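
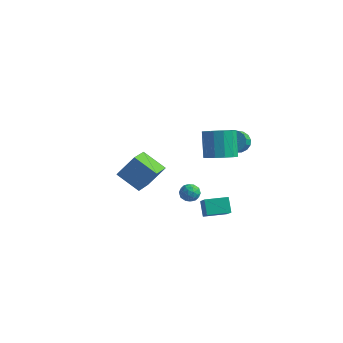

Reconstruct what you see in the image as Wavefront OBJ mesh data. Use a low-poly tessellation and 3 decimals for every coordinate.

v -3.676 2.951 -5.422
v -3.148 1.109 -4.694
v -5.35 2.865 -4.426
v -4.822 1.023 -3.697
v -2.838 3.777 -3.943
v -2.31 1.935 -3.214
v -4.512 3.691 -2.946
v -3.984 1.849 -2.218
v 2.403 -2.434 -0.336
v 2.769 -1.924 -0.04
v 3.311 -3.096 -0.32
v 3.677 -2.586 -0.024
v 3.174 -2.903 0.333
v 2.613 -2.495 0.323
v 3.467 -2.525 -0.683
v 2.906 -2.117 -0.693
v 3.427 -1.981 -0.255
v 3.246 -2.214 0.373
v 2.834 -2.806 -0.733
v 2.653 -3.039 -0.105
v 2.507 -2.121 -0.19
v 3.573 -2.899 -0.17
v 3.278 -3.085 0.039
v 3.493 -2.786 0.213
v 2.415 -2.457 0.024
v 2.63 -2.157 0.198
v 2.867 -2.732 0.417
v 3.45 -2.863 -0.558
v 3.665 -2.563 -0.384
v 2.587 -2.234 -0.573
v 2.802 -1.935 -0.399
v 3.213 -2.288 -0.777
v 3.108 -1.855 -0.142
v 3.642 -2.243 -0.132
v 3.519 -2.208 -0.52
v 3.189 -1.968 -0.525
v 3.002 -1.992 0.227
v 3.535 -2.381 0.237
v 3.239 -2.567 0.447
v 2.91 -2.327 0.441
v 3.388 -2.025 0.101
v 2.545 -2.639 -0.597
v 3.078 -3.028 -0.587
v 3.17 -2.693 -0.801
v 2.841 -2.453 -0.807
v 2.438 -2.777 -0.228
v 2.972 -3.165 -0.218
v 2.891 -3.052 0.165
v 2.561 -2.812 0.16
v 2.692 -2.995 -0.461
v 4.087 -2.2 -2.003
v 3.551 -1.665 -1.124
v 3.259 -1.346 -3.028
v 2.723 -0.811 -2.149
v 5.157 -1.149 -1.991
v 4.621 -0.614 -1.112
v 4.329 -0.295 -3.016
v 3.793 0.24 -2.137
v 2.309 4.247 0.267
v 3.147 4.411 0.165
v 3.469 3.276 0.991
v 2.631 3.113 1.093
v 3.045 4.626 0.501
v 3.367 3.492 1.326
v 2.774 4.755 0.783
v 3.096 3.62 1.609
v 2.396 4.767 0.947
v 2.719 3.632 1.773
v 1.999 4.66 0.955
v 2.321 3.525 1.781
v 1.673 4.459 0.806
v 1.995 3.324 1.632
v 1.492 4.209 0.533
v 1.814 3.074 1.359
v 1.498 3.968 0.199
v 1.821 2.833 1.025
v 1.69 3.791 -0.119
v 2.013 2.656 0.707
v 2.024 3.718 -0.348
v 2.347 2.584 0.477
v 2.423 3.767 -0.437
v 2.746 2.633 0.389
v 2.796 3.926 -0.365
v 3.118 2.791 0.461
v 3.057 4.158 -0.147
v 3.38 3.024 0.679
v 3.169 0.804 1.153
v 3.824 1.634 0.988
v 3.165 2.486 2.661
v 2.511 1.656 2.827
v 3.305 1.77 0.714
v 2.646 2.623 2.387
v 2.742 1.599 0.58
v 2.083 2.452 2.253
v 2.315 1.176 0.627
v 1.657 2.029 2.3
v 2.16 0.635 0.842
v 1.501 1.487 2.515
v 2.325 0.147 1.156
v 1.666 0.999 2.829
v 2.758 -0.132 1.468
v 2.099 0.72 3.141
v 3.322 -0.114 1.681
v 2.663 0.738 3.354
v 3.837 0.195 1.727
v 3.178 1.047 3.4
v 4.141 0.698 1.59
v 3.482 1.55 3.263
v 4.136 1.234 1.315
v 3.477 2.087 2.988
f 2 4 1
f 5 2 1
f 1 4 3
f 3 5 1
f 2 8 4
f 6 2 5
f 6 8 2
f 4 8 3
f 7 5 3
f 3 8 7
f 7 6 5
f 8 6 7
f 9 46 25
f 46 20 49
f 25 49 14
f 46 49 25
f 9 25 21
f 25 14 26
f 21 26 10
f 25 26 21
f 9 21 30
f 21 10 31
f 30 31 16
f 21 31 30
f 9 30 42
f 30 16 45
f 42 45 19
f 30 45 42
f 9 42 46
f 42 19 50
f 46 50 20
f 42 50 46
f 10 26 37
f 26 14 40
f 37 40 18
f 26 40 37
f 14 49 27
f 49 20 48
f 27 48 13
f 49 48 27
f 20 50 47
f 50 19 43
f 47 43 11
f 50 43 47
f 19 45 44
f 45 16 32
f 44 32 15
f 45 32 44
f 16 31 36
f 31 10 33
f 36 33 17
f 31 33 36
f 12 38 24
f 38 18 39
f 24 39 13
f 38 39 24
f 12 24 22
f 24 13 23
f 22 23 11
f 24 23 22
f 12 22 29
f 22 11 28
f 29 28 15
f 22 28 29
f 12 29 34
f 29 15 35
f 34 35 17
f 29 35 34
f 12 34 38
f 34 17 41
f 38 41 18
f 34 41 38
f 13 39 27
f 39 18 40
f 27 40 14
f 39 40 27
f 11 23 47
f 23 13 48
f 47 48 20
f 23 48 47
f 15 28 44
f 28 11 43
f 44 43 19
f 28 43 44
f 17 35 36
f 35 15 32
f 36 32 16
f 35 32 36
f 18 41 37
f 41 17 33
f 37 33 10
f 41 33 37
f 52 54 51
f 55 52 51
f 51 54 53
f 53 55 51
f 52 58 54
f 56 52 55
f 56 58 52
f 54 58 53
f 57 55 53
f 53 58 57
f 57 56 55
f 58 56 57
f 60 59 63
f 60 63 61
f 61 63 64
f 61 64 62
f 63 59 65
f 63 65 64
f 64 65 66
f 64 66 62
f 65 59 67
f 65 67 66
f 66 67 68
f 66 68 62
f 67 59 69
f 67 69 68
f 68 69 70
f 68 70 62
f 69 59 71
f 69 71 70
f 70 71 72
f 70 72 62
f 71 59 73
f 71 73 72
f 72 73 74
f 72 74 62
f 73 59 75
f 73 75 74
f 74 75 76
f 74 76 62
f 75 59 77
f 75 77 76
f 76 77 78
f 76 78 62
f 77 59 79
f 77 79 78
f 78 79 80
f 78 80 62
f 79 59 81
f 79 81 80
f 80 81 82
f 80 82 62
f 81 59 83
f 81 83 82
f 82 83 84
f 82 84 62
f 83 59 85
f 83 85 84
f 84 85 86
f 84 86 62
f 85 59 60
f 85 60 86
f 86 60 61
f 86 61 62
f 88 87 91
f 88 91 89
f 89 91 92
f 89 92 90
f 91 87 93
f 91 93 92
f 92 93 94
f 92 94 90
f 93 87 95
f 93 95 94
f 94 95 96
f 94 96 90
f 95 87 97
f 95 97 96
f 96 97 98
f 96 98 90
f 97 87 99
f 97 99 98
f 98 99 100
f 98 100 90
f 99 87 101
f 99 101 100
f 100 101 102
f 100 102 90
f 101 87 103
f 101 103 102
f 102 103 104
f 102 104 90
f 103 87 105
f 103 105 104
f 104 105 106
f 104 106 90
f 105 87 107
f 105 107 106
f 106 107 108
f 106 108 90
f 107 87 109
f 107 109 108
f 108 109 110
f 108 110 90
f 109 87 88
f 109 88 110
f 110 88 89
f 110 89 90



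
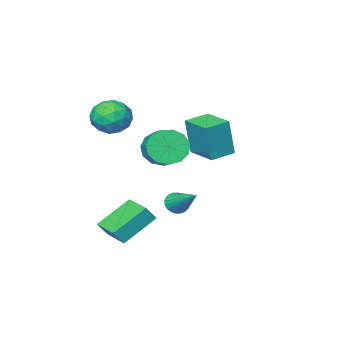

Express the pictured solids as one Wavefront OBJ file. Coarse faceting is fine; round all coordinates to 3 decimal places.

v 1.187 -2.341 2.873
v 1.785 -3.025 3.443
v 0.715 -3.635 1.817
v 1.313 -4.319 2.387
v 0.424 -3.899 2.814
v 0.715 -3.099 3.467
v 1.785 -3.561 1.793
v 2.076 -2.761 2.446
v 2.154 -3.778 2.776
v 1.313 -3.987 3.407
v 1.187 -2.673 1.853
v 0.346 -2.882 2.484
v 1.527 -2.569 3.251
v 0.973 -4.091 2.009
v 0.45 -3.844 2.26
v 0.802 -4.246 2.596
v 0.898 -2.613 3.265
v 1.25 -3.015 3.6
v 0.45 -3.529 3.23
v 1.25 -3.645 1.66
v 1.602 -4.047 1.995
v 1.698 -2.414 2.664
v 2.05 -2.816 3
v 2.05 -3.131 2.03
v 2.096 -3.414 3.194
v 1.819 -4.175 2.573
v 2.096 -3.729 2.224
v 2.267 -3.259 2.607
v 1.601 -3.537 3.565
v 1.324 -4.298 2.944
v 0.801 -4.051 3.195
v 0.973 -3.581 3.579
v 1.819 -3.98 3.173
v 1.176 -2.362 2.316
v 0.899 -3.123 1.695
v 1.527 -3.079 1.681
v 1.699 -2.609 2.065
v 0.681 -2.485 2.687
v 0.404 -3.246 2.066
v 0.233 -3.401 2.653
v 0.404 -2.931 3.036
v 0.681 -2.68 2.087
v 1.606 1.497 2.355
v 2.17 0.962 2.969
v 2.617 2.089 3.539
v 2.054 2.623 2.925
v 2.483 1.066 2.519
v 2.93 2.193 3.089
v 2.517 1.306 2.016
v 2.964 2.433 2.587
v 2.263 1.607 1.622
v 2.71 2.734 2.192
v 1.8 1.873 1.46
v 2.247 3 2.03
v 1.275 2.019 1.582
v 1.723 3.146 2.152
v 0.856 1.999 1.949
v 1.303 3.126 2.52
v 0.675 1.82 2.446
v 1.122 2.947 3.016
v 0.79 1.538 2.913
v 1.237 2.665 3.483
v 1.164 1.243 3.203
v 1.611 2.37 3.774
v 1.678 1.028 3.224
v 2.125 2.155 3.794
v -4.394 -3.073 -0.399
v -4.125 -3.181 1.701
v -4.364 -1.285 -0.31
v -4.095 -1.394 1.79
v -3.065 -3.086 -0.57
v -2.796 -3.195 1.53
v -3.035 -1.299 -0.481
v -2.766 -1.407 1.619
v 0.692 1.289 -1.385
v 0.962 1.587 -1.857
v 0.828 3.051 -0.195
v 0.728 1.634 -1.899
v 0.489 1.628 -1.863
v 0.281 1.571 -1.754
v 0.135 1.471 -1.589
v 0.074 1.343 -1.393
v 0.107 1.207 -1.196
v 0.229 1.084 -1.027
v 0.421 0.991 -0.913
v 0.655 0.945 -0.871
v 0.894 0.951 -0.907
v 1.103 1.008 -1.016
v 1.248 1.108 -1.181
v 1.309 1.236 -1.377
v 1.276 1.372 -1.574
v 1.154 1.495 -1.743
v 2.68 -1.464 -3.938
v 0.964 -1.386 -2.748
v 2.836 0.185 -3.821
v 1.119 0.263 -2.631
v 3.181 -1.563 -3.209
v 1.464 -1.485 -2.019
v 3.336 0.086 -3.092
v 1.62 0.164 -1.902
f 1 38 17
f 38 12 41
f 17 41 6
f 38 41 17
f 1 17 13
f 17 6 18
f 13 18 2
f 17 18 13
f 1 13 22
f 13 2 23
f 22 23 8
f 13 23 22
f 1 22 34
f 22 8 37
f 34 37 11
f 22 37 34
f 1 34 38
f 34 11 42
f 38 42 12
f 34 42 38
f 2 18 29
f 18 6 32
f 29 32 10
f 18 32 29
f 6 41 19
f 41 12 40
f 19 40 5
f 41 40 19
f 12 42 39
f 42 11 35
f 39 35 3
f 42 35 39
f 11 37 36
f 37 8 24
f 36 24 7
f 37 24 36
f 8 23 28
f 23 2 25
f 28 25 9
f 23 25 28
f 4 30 16
f 30 10 31
f 16 31 5
f 30 31 16
f 4 16 14
f 16 5 15
f 14 15 3
f 16 15 14
f 4 14 21
f 14 3 20
f 21 20 7
f 14 20 21
f 4 21 26
f 21 7 27
f 26 27 9
f 21 27 26
f 4 26 30
f 26 9 33
f 30 33 10
f 26 33 30
f 5 31 19
f 31 10 32
f 19 32 6
f 31 32 19
f 3 15 39
f 15 5 40
f 39 40 12
f 15 40 39
f 7 20 36
f 20 3 35
f 36 35 11
f 20 35 36
f 9 27 28
f 27 7 24
f 28 24 8
f 27 24 28
f 10 33 29
f 33 9 25
f 29 25 2
f 33 25 29
f 44 43 47
f 44 47 45
f 45 47 48
f 45 48 46
f 47 43 49
f 47 49 48
f 48 49 50
f 48 50 46
f 49 43 51
f 49 51 50
f 50 51 52
f 50 52 46
f 51 43 53
f 51 53 52
f 52 53 54
f 52 54 46
f 53 43 55
f 53 55 54
f 54 55 56
f 54 56 46
f 55 43 57
f 55 57 56
f 56 57 58
f 56 58 46
f 57 43 59
f 57 59 58
f 58 59 60
f 58 60 46
f 59 43 61
f 59 61 60
f 60 61 62
f 60 62 46
f 61 43 63
f 61 63 62
f 62 63 64
f 62 64 46
f 63 43 65
f 63 65 64
f 64 65 66
f 64 66 46
f 65 43 44
f 65 44 66
f 66 44 45
f 66 45 46
f 68 70 67
f 71 68 67
f 67 70 69
f 69 71 67
f 68 74 70
f 72 68 71
f 72 74 68
f 70 74 69
f 73 71 69
f 69 74 73
f 73 72 71
f 74 72 73
f 76 75 78
f 76 78 77
f 78 75 79
f 78 79 77
f 79 75 80
f 79 80 77
f 80 75 81
f 80 81 77
f 81 75 82
f 81 82 77
f 82 75 83
f 82 83 77
f 83 75 84
f 83 84 77
f 84 75 85
f 84 85 77
f 85 75 86
f 85 86 77
f 86 75 87
f 86 87 77
f 87 75 88
f 87 88 77
f 88 75 89
f 88 89 77
f 89 75 90
f 89 90 77
f 90 75 91
f 90 91 77
f 91 75 92
f 91 92 77
f 92 75 76
f 92 76 77
f 94 96 93
f 97 94 93
f 93 96 95
f 95 97 93
f 94 100 96
f 98 94 97
f 98 100 94
f 96 100 95
f 99 97 95
f 95 100 99
f 99 98 97
f 100 98 99



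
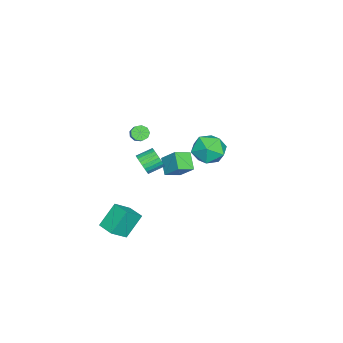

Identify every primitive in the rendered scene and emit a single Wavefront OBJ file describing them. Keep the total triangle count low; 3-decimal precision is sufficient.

v -3.873 -3.83 -2.506
v -3.46 -2.83 -1.453
v -4.667 -3.073 -2.914
v -4.254 -2.073 -1.861
v -2.966 -3.327 -3.339
v -2.553 -2.327 -2.286
v -3.76 -2.57 -3.747
v -3.347 -1.57 -2.694
v 3.648 -4.336 -3.679
v 2.718 -3.681 -2.31
v 4.304 -3.38 -3.69
v 3.374 -2.725 -2.321
v 4.566 -4.955 -2.759
v 3.636 -4.3 -1.39
v 5.222 -3.999 -2.77
v 4.292 -3.344 -1.401
v -0.026 -4.004 2.336
v 0.36 -4.148 1.957
v 1.153 -3.78 2.625
v 0.766 -3.636 3.004
v 0.245 -3.788 1.896
v 1.037 -3.42 2.564
v 0.002 -3.529 2.04
v 0.795 -3.161 2.709
v -0.253 -3.492 2.323
v 0.539 -3.124 2.992
v -0.403 -3.695 2.612
v 0.39 -3.327 3.28
v -0.376 -4.042 2.772
v 0.417 -3.674 3.44
v -0.185 -4.372 2.727
v 0.607 -4.003 3.395
v 0.08 -4.529 2.5
v 0.872 -4.161 3.168
v 0.295 -4.441 2.196
v 1.087 -4.073 2.864
v 3.174 -2.761 2.062
v 3.628 -2.739 2.634
v 3.04 -1.918 3.069
v 2.586 -1.939 2.498
v 3.753 -2.555 2.456
v 3.165 -1.734 2.892
v 3.79 -2.402 2.218
v 3.202 -1.581 2.654
v 3.734 -2.304 1.957
v 3.146 -1.483 2.393
v 3.592 -2.275 1.712
v 3.004 -1.454 2.147
v 3.386 -2.321 1.52
v 2.798 -1.499 1.955
v 3.149 -2.433 1.41
v 2.561 -1.612 1.846
v 2.915 -2.595 1.4
v 2.327 -1.774 1.836
v 2.72 -2.782 1.491
v 2.132 -1.961 1.926
v 2.595 -2.966 1.668
v 2.007 -2.145 2.104
v 2.558 -3.119 1.906
v 1.97 -2.298 2.342
v 2.614 -3.217 2.167
v 2.026 -2.396 2.603
v 2.756 -3.246 2.413
v 2.168 -2.425 2.848
v 2.962 -3.201 2.605
v 2.374 -2.379 3.04
v 3.199 -3.088 2.714
v 2.611 -2.267 3.15
v 3.433 -2.926 2.724
v 2.845 -2.105 3.16
v 0.739 1.583 2.892
v 1.45 1.306 1.995
v 1.45 0.134 3.905
v 2.161 -0.143 3.008
v 2.34 0.849 3.617
v 1.901 1.744 2.991
v 0.999 -0.304 2.909
v 0.56 0.591 2.283
v 1.611 0.139 2.006
v 2.44 0.852 2.444
v 0.46 0.588 3.456
v 1.289 1.301 3.894
f 2 4 1
f 5 2 1
f 1 4 3
f 3 5 1
f 2 8 4
f 6 2 5
f 6 8 2
f 4 8 3
f 7 5 3
f 3 8 7
f 7 6 5
f 8 6 7
f 10 12 9
f 13 10 9
f 9 12 11
f 11 13 9
f 10 16 12
f 14 10 13
f 14 16 10
f 12 16 11
f 15 13 11
f 11 16 15
f 15 14 13
f 16 14 15
f 18 17 21
f 18 21 19
f 19 21 22
f 19 22 20
f 21 17 23
f 21 23 22
f 22 23 24
f 22 24 20
f 23 17 25
f 23 25 24
f 24 25 26
f 24 26 20
f 25 17 27
f 25 27 26
f 26 27 28
f 26 28 20
f 27 17 29
f 27 29 28
f 28 29 30
f 28 30 20
f 29 17 31
f 29 31 30
f 30 31 32
f 30 32 20
f 31 17 33
f 31 33 32
f 32 33 34
f 32 34 20
f 33 17 35
f 33 35 34
f 34 35 36
f 34 36 20
f 35 17 18
f 35 18 36
f 36 18 19
f 36 19 20
f 38 37 41
f 38 41 39
f 39 41 42
f 39 42 40
f 41 37 43
f 41 43 42
f 42 43 44
f 42 44 40
f 43 37 45
f 43 45 44
f 44 45 46
f 44 46 40
f 45 37 47
f 45 47 46
f 46 47 48
f 46 48 40
f 47 37 49
f 47 49 48
f 48 49 50
f 48 50 40
f 49 37 51
f 49 51 50
f 50 51 52
f 50 52 40
f 51 37 53
f 51 53 52
f 52 53 54
f 52 54 40
f 53 37 55
f 53 55 54
f 54 55 56
f 54 56 40
f 55 37 57
f 55 57 56
f 56 57 58
f 56 58 40
f 57 37 59
f 57 59 58
f 58 59 60
f 58 60 40
f 59 37 61
f 59 61 60
f 60 61 62
f 60 62 40
f 61 37 63
f 61 63 62
f 62 63 64
f 62 64 40
f 63 37 65
f 63 65 64
f 64 65 66
f 64 66 40
f 65 37 67
f 65 67 66
f 66 67 68
f 66 68 40
f 67 37 69
f 67 69 68
f 68 69 70
f 68 70 40
f 69 37 38
f 69 38 70
f 70 38 39
f 70 39 40
f 71 82 76
f 71 76 72
f 71 72 78
f 71 78 81
f 71 81 82
f 72 76 80
f 76 82 75
f 82 81 73
f 81 78 77
f 78 72 79
f 74 80 75
f 74 75 73
f 74 73 77
f 74 77 79
f 74 79 80
f 75 80 76
f 73 75 82
f 77 73 81
f 79 77 78
f 80 79 72



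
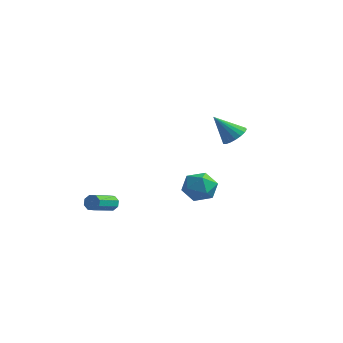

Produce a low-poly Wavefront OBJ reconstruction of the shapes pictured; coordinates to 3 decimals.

v 0.04 3.32 3.103
v 0.625 3.579 3.631
v -0.96 2.74 4.497
v 0.407 3.875 3.598
v 0.117 4.062 3.467
v -0.19 4.101 3.264
v -0.45 3.986 3.029
v -0.614 3.738 2.809
v -0.648 3.408 2.647
v -0.546 3.06 2.575
v -0.328 2.764 2.609
v -0.037 2.577 2.74
v 0.269 2.538 2.943
v 0.529 2.654 3.177
v 0.693 2.901 3.398
v 0.727 3.231 3.559
v 0.697 -0.568 1.883
v 1.61 -0.785 1.408
v -0.11 -1.615 0.812
v 0.803 -1.832 0.337
v 0.627 -2.171 1.316
v 1.125 -1.524 1.978
v 0.375 -0.876 0.242
v 0.873 -0.229 0.904
v 1.41 -0.975 0.393
v 1.566 -1.775 1.058
v -0.066 -0.625 1.162
v 0.09 -1.425 1.827
v -3.644 -3.014 -0.518
v -3.369 -3.19 -0.936
v -3.442 -4.762 -0.32
v -3.716 -4.586 0.098
v -3.13 -3.08 -0.628
v -3.202 -4.653 -0.012
v -3.191 -2.932 -0.255
v -3.263 -4.504 0.361
v -3.518 -2.831 -0.037
v -3.59 -4.403 0.579
v -3.918 -2.838 -0.1
v -3.991 -4.41 0.516
v -4.158 -2.947 -0.408
v -4.23 -4.52 0.208
v -4.097 -3.096 -0.781
v -4.169 -4.668 -0.165
v -3.77 -3.197 -0.999
v -3.842 -4.769 -0.383
f 2 1 4
f 2 4 3
f 4 1 5
f 4 5 3
f 5 1 6
f 5 6 3
f 6 1 7
f 6 7 3
f 7 1 8
f 7 8 3
f 8 1 9
f 8 9 3
f 9 1 10
f 9 10 3
f 10 1 11
f 10 11 3
f 11 1 12
f 11 12 3
f 12 1 13
f 12 13 3
f 13 1 14
f 13 14 3
f 14 1 15
f 14 15 3
f 15 1 16
f 15 16 3
f 16 1 2
f 16 2 3
f 17 28 22
f 17 22 18
f 17 18 24
f 17 24 27
f 17 27 28
f 18 22 26
f 22 28 21
f 28 27 19
f 27 24 23
f 24 18 25
f 20 26 21
f 20 21 19
f 20 19 23
f 20 23 25
f 20 25 26
f 21 26 22
f 19 21 28
f 23 19 27
f 25 23 24
f 26 25 18
f 30 29 33
f 30 33 31
f 31 33 34
f 31 34 32
f 33 29 35
f 33 35 34
f 34 35 36
f 34 36 32
f 35 29 37
f 35 37 36
f 36 37 38
f 36 38 32
f 37 29 39
f 37 39 38
f 38 39 40
f 38 40 32
f 39 29 41
f 39 41 40
f 40 41 42
f 40 42 32
f 41 29 43
f 41 43 42
f 42 43 44
f 42 44 32
f 43 29 45
f 43 45 44
f 44 45 46
f 44 46 32
f 45 29 30
f 45 30 46
f 46 30 31
f 46 31 32



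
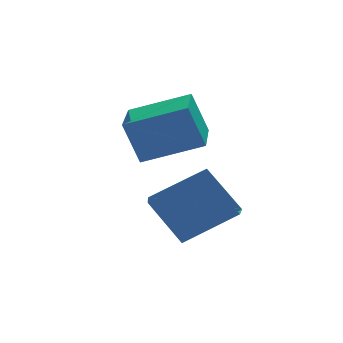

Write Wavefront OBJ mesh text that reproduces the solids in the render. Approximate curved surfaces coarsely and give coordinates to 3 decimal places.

v -4.251 2.04 -2.549
v -4.609 2.261 -1.394
v -3.537 3.722 -2.651
v -3.896 3.944 -1.495
v -2.844 1.476 -2.005
v -3.203 1.698 -0.849
v -2.131 3.159 -2.106
v -2.489 3.38 -0.951
v -3.899 0.138 -4.312
v -4.427 0.982 -3.272
v -3.668 0.826 -4.754
v -4.196 1.671 -3.714
v -2.484 0.129 -3.586
v -3.012 0.974 -2.546
v -2.253 0.818 -4.028
v -2.781 1.662 -2.988
f 2 4 1
f 5 2 1
f 1 4 3
f 3 5 1
f 2 8 4
f 6 2 5
f 6 8 2
f 4 8 3
f 7 5 3
f 3 8 7
f 7 6 5
f 8 6 7
f 10 12 9
f 13 10 9
f 9 12 11
f 11 13 9
f 10 16 12
f 14 10 13
f 14 16 10
f 12 16 11
f 15 13 11
f 11 16 15
f 15 14 13
f 16 14 15



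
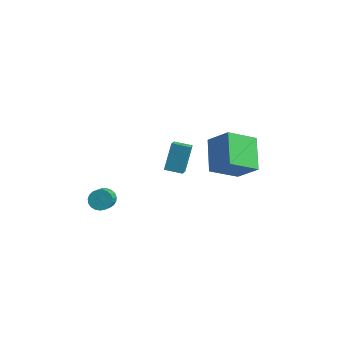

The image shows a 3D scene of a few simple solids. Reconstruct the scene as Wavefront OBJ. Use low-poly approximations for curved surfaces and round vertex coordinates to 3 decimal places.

v 1.21 3.532 -1.184
v 0.296 2.295 -0.25
v 0.3 4.948 -0.199
v -0.614 3.71 0.735
v 2.354 3.51 -0.095
v 1.44 2.272 0.839
v 1.444 4.925 0.89
v 0.53 3.688 1.824
v -3.302 -1.508 -1.103
v -2.745 -1.339 -1.201
v -2.201 -2.523 -0.155
v -2.758 -2.692 -0.057
v -2.808 -1.199 -1.009
v -2.264 -2.382 0.036
v -2.956 -1.112 -0.834
v -2.413 -2.296 0.211
v -3.164 -1.094 -0.706
v -2.621 -2.278 0.34
v -3.396 -1.148 -0.645
v -2.853 -2.331 0.4
v -3.612 -1.263 -0.664
v -3.068 -2.447 0.381
v -3.774 -1.422 -0.759
v -3.23 -2.605 0.286
v -3.854 -1.595 -0.913
v -3.31 -2.778 0.132
v -3.839 -1.753 -1.1
v -3.295 -2.936 -0.055
v -3.731 -1.869 -1.288
v -3.187 -3.052 -0.242
v -3.549 -1.922 -1.443
v -3.005 -3.106 -0.398
v -3.324 -1.904 -1.54
v -2.78 -3.088 -0.494
v -3.095 -1.818 -1.561
v -2.551 -3.001 -0.515
v -2.902 -1.678 -1.502
v -2.359 -2.861 -0.457
v -2.779 -1.509 -1.375
v -2.235 -2.692 -0.33
v -0.569 -0.481 1.554
v -0.672 0.37 2.833
v -0.869 0.258 1.038
v -0.972 1.109 2.318
v 0.292 -0.209 1.442
v 0.189 0.642 2.722
v -0.008 0.53 0.927
v -0.111 1.381 2.206
f 2 4 1
f 5 2 1
f 1 4 3
f 3 5 1
f 2 8 4
f 6 2 5
f 6 8 2
f 4 8 3
f 7 5 3
f 3 8 7
f 7 6 5
f 8 6 7
f 10 9 13
f 10 13 11
f 11 13 14
f 11 14 12
f 13 9 15
f 13 15 14
f 14 15 16
f 14 16 12
f 15 9 17
f 15 17 16
f 16 17 18
f 16 18 12
f 17 9 19
f 17 19 18
f 18 19 20
f 18 20 12
f 19 9 21
f 19 21 20
f 20 21 22
f 20 22 12
f 21 9 23
f 21 23 22
f 22 23 24
f 22 24 12
f 23 9 25
f 23 25 24
f 24 25 26
f 24 26 12
f 25 9 27
f 25 27 26
f 26 27 28
f 26 28 12
f 27 9 29
f 27 29 28
f 28 29 30
f 28 30 12
f 29 9 31
f 29 31 30
f 30 31 32
f 30 32 12
f 31 9 33
f 31 33 32
f 32 33 34
f 32 34 12
f 33 9 35
f 33 35 34
f 34 35 36
f 34 36 12
f 35 9 37
f 35 37 36
f 36 37 38
f 36 38 12
f 37 9 39
f 37 39 38
f 38 39 40
f 38 40 12
f 39 9 10
f 39 10 40
f 40 10 11
f 40 11 12
f 42 44 41
f 45 42 41
f 41 44 43
f 43 45 41
f 42 48 44
f 46 42 45
f 46 48 42
f 44 48 43
f 47 45 43
f 43 48 47
f 47 46 45
f 48 46 47



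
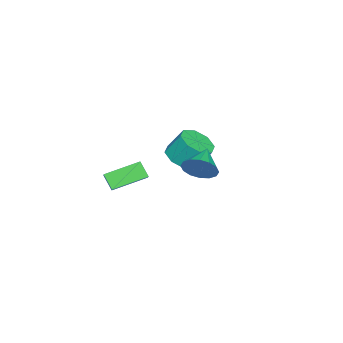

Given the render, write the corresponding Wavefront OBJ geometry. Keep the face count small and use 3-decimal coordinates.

v 2.647 -0.685 -0.106
v 3.54 -0.208 0.557
v 2.877 -0.19 -0.771
v 3.769 0.287 -0.107
v 3.671 -1.867 -0.633
v 4.563 -1.39 0.031
v 3.9 -1.372 -1.297
v 4.793 -0.895 -0.634
v -1.348 -0.574 -1.868
v -0.84 -1.17 -1.424
v -0.985 -0.462 -0.308
v -1.492 0.134 -0.752
v -0.468 -0.66 -1.699
v -0.613 0.048 -0.583
v -0.611 -0.1 -2.073
v -0.755 0.608 -0.957
v -1.185 0.183 -2.327
v -1.33 0.891 -1.211
v -1.855 0.022 -2.312
v -2 0.73 -1.196
v -2.227 -0.488 -2.037
v -2.372 0.22 -0.921
v -2.085 -1.048 -1.663
v -2.229 -0.34 -0.547
v -1.51 -1.331 -1.409
v -1.655 -0.623 -0.293
v 1.868 1.751 -0.304
v 2.228 1.468 0.388
v 0.652 1.549 0.244
v 2.185 1.891 0.45
v 2.058 2.276 0.31
v 1.88 2.521 0.005
v 1.699 2.56 -0.383
v 1.563 2.381 -0.749
v 1.509 2.034 -0.997
v 1.552 1.611 -1.059
v 1.679 1.226 -0.918
v 1.857 0.981 -0.613
v 2.038 0.942 -0.226
v 2.174 1.12 0.141
f 2 4 1
f 5 2 1
f 1 4 3
f 3 5 1
f 2 8 4
f 6 2 5
f 6 8 2
f 4 8 3
f 7 5 3
f 3 8 7
f 7 6 5
f 8 6 7
f 10 9 13
f 10 13 11
f 11 13 14
f 11 14 12
f 13 9 15
f 13 15 14
f 14 15 16
f 14 16 12
f 15 9 17
f 15 17 16
f 16 17 18
f 16 18 12
f 17 9 19
f 17 19 18
f 18 19 20
f 18 20 12
f 19 9 21
f 19 21 20
f 20 21 22
f 20 22 12
f 21 9 23
f 21 23 22
f 22 23 24
f 22 24 12
f 23 9 25
f 23 25 24
f 24 25 26
f 24 26 12
f 25 9 10
f 25 10 26
f 26 10 11
f 26 11 12
f 28 27 30
f 28 30 29
f 30 27 31
f 30 31 29
f 31 27 32
f 31 32 29
f 32 27 33
f 32 33 29
f 33 27 34
f 33 34 29
f 34 27 35
f 34 35 29
f 35 27 36
f 35 36 29
f 36 27 37
f 36 37 29
f 37 27 38
f 37 38 29
f 38 27 39
f 38 39 29
f 39 27 40
f 39 40 29
f 40 27 28
f 40 28 29



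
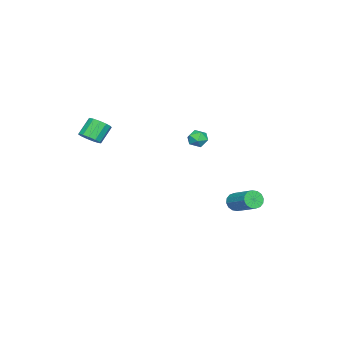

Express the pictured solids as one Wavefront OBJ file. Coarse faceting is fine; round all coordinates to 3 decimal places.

v 4.293 -2.447 3.487
v 4.698 -1.868 3.67
v 3.872 -1.594 4.636
v 3.467 -2.173 4.453
v 4.422 -1.734 3.396
v 3.596 -1.461 4.362
v 4.105 -1.827 3.151
v 3.279 -1.553 4.117
v 3.848 -2.116 3.013
v 3.022 -1.843 3.978
v 3.732 -2.511 3.025
v 2.906 -2.237 3.991
v 3.794 -2.885 3.184
v 2.968 -2.611 4.15
v 4.014 -3.12 3.439
v 3.188 -2.846 4.405
v 4.324 -3.141 3.71
v 3.498 -2.868 4.676
v 4.623 -2.942 3.91
v 3.797 -2.669 4.875
v 4.818 -2.586 3.975
v 3.992 -2.312 4.941
v 4.846 -2.185 3.886
v 4.02 -1.912 4.852
v -4.337 1.002 0.198
v -3.872 1.338 0.642
v -3.948 -0.038 0.578
v -3.483 0.298 1.022
v -4.196 0.332 1.151
v -4.436 0.974 0.916
v -3.384 0.326 0.304
v -3.624 0.968 0.069
v -3.283 0.92 0.707
v -3.785 0.924 1.231
v -4.035 0.376 -0.011
v -4.537 0.38 0.513
v -3.716 3.244 -4.19
v -3.449 3.462 -4.788
v -2.537 4.974 -3.827
v -2.804 4.756 -3.23
v -3.761 3.632 -4.759
v -2.849 5.144 -3.798
v -4.062 3.699 -4.577
v -3.15 5.211 -3.617
v -4.27 3.643 -4.292
v -3.358 5.155 -3.332
v -4.329 3.48 -3.98
v -3.417 4.992 -3.019
v -4.224 3.254 -3.724
v -3.312 4.766 -2.763
v -3.983 3.026 -3.593
v -3.071 4.538 -2.632
v -3.671 2.856 -3.622
v -2.759 4.368 -2.661
v -3.37 2.789 -3.803
v -2.458 4.301 -2.843
v -3.162 2.845 -4.088
v -2.25 4.357 -3.128
v -3.103 3.008 -4.401
v -2.191 4.52 -3.44
v -3.208 3.234 -4.657
v -2.296 4.746 -3.696
f 2 1 5
f 2 5 3
f 3 5 6
f 3 6 4
f 5 1 7
f 5 7 6
f 6 7 8
f 6 8 4
f 7 1 9
f 7 9 8
f 8 9 10
f 8 10 4
f 9 1 11
f 9 11 10
f 10 11 12
f 10 12 4
f 11 1 13
f 11 13 12
f 12 13 14
f 12 14 4
f 13 1 15
f 13 15 14
f 14 15 16
f 14 16 4
f 15 1 17
f 15 17 16
f 16 17 18
f 16 18 4
f 17 1 19
f 17 19 18
f 18 19 20
f 18 20 4
f 19 1 21
f 19 21 20
f 20 21 22
f 20 22 4
f 21 1 23
f 21 23 22
f 22 23 24
f 22 24 4
f 23 1 2
f 23 2 24
f 24 2 3
f 24 3 4
f 25 36 30
f 25 30 26
f 25 26 32
f 25 32 35
f 25 35 36
f 26 30 34
f 30 36 29
f 36 35 27
f 35 32 31
f 32 26 33
f 28 34 29
f 28 29 27
f 28 27 31
f 28 31 33
f 28 33 34
f 29 34 30
f 27 29 36
f 31 27 35
f 33 31 32
f 34 33 26
f 38 37 41
f 38 41 39
f 39 41 42
f 39 42 40
f 41 37 43
f 41 43 42
f 42 43 44
f 42 44 40
f 43 37 45
f 43 45 44
f 44 45 46
f 44 46 40
f 45 37 47
f 45 47 46
f 46 47 48
f 46 48 40
f 47 37 49
f 47 49 48
f 48 49 50
f 48 50 40
f 49 37 51
f 49 51 50
f 50 51 52
f 50 52 40
f 51 37 53
f 51 53 52
f 52 53 54
f 52 54 40
f 53 37 55
f 53 55 54
f 54 55 56
f 54 56 40
f 55 37 57
f 55 57 56
f 56 57 58
f 56 58 40
f 57 37 59
f 57 59 58
f 58 59 60
f 58 60 40
f 59 37 61
f 59 61 60
f 60 61 62
f 60 62 40
f 61 37 38
f 61 38 62
f 62 38 39
f 62 39 40



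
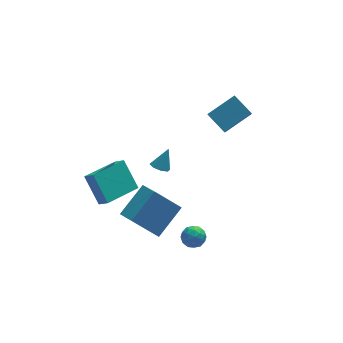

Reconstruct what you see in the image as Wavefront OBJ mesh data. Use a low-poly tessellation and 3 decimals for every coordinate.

v -1.011 -1.278 -4.097
v -0.704 -2.441 -3.484
v -2.252 -0.916 -2.787
v -1.945 -2.079 -2.174
v 0.365 -0.361 -3.046
v 0.672 -1.524 -2.433
v -0.876 0.001 -1.736
v -0.569 -1.162 -1.123
v -2.48 0.791 -3.653
v -2.93 1.934 -2.351
v -2.818 1.325 -4.238
v -3.267 2.467 -2.935
v -0.693 1.713 -3.845
v -1.142 2.855 -2.542
v -1.03 2.246 -4.429
v -1.48 3.389 -3.127
v 0.236 0.974 -1.528
v 0.52 0.515 -1.522
v 0.784 1.326 -0.532
v 0.709 0.815 -1.733
v 0.621 1.209 -1.824
v 0.308 1.465 -1.741
v -0.048 1.433 -1.534
v -0.238 1.133 -1.323
v -0.15 0.739 -1.232
v 0.163 0.483 -1.314
v 0.162 -3.243 -2.86
v 0.507 -3.091 -3.393
v 1.033 -3.629 -2.407
v 1.378 -3.477 -2.94
v 1.144 -3.004 -2.557
v 0.606 -2.766 -2.837
v 0.934 -3.954 -2.963
v 0.396 -3.716 -3.243
v 0.984 -3.531 -3.456
v 1.113 -2.944 -3.205
v 0.427 -3.776 -2.595
v 0.556 -3.189 -2.344
v 0.258 -3.133 -3.166
v 1.282 -3.587 -2.634
v 1.145 -3.309 -2.409
v 1.347 -3.219 -2.722
v 0.316 -2.942 -2.84
v 0.519 -2.853 -3.153
v 0.893 -2.801 -2.661
v 1.021 -3.867 -2.647
v 1.224 -3.778 -2.96
v 0.193 -3.501 -3.078
v 0.395 -3.411 -3.391
v 0.647 -3.919 -3.139
v 0.741 -3.303 -3.517
v 1.253 -3.529 -3.25
v 0.992 -3.81 -3.264
v 0.676 -3.67 -3.429
v 0.817 -2.957 -3.369
v 1.329 -3.184 -3.103
v 1.192 -2.906 -2.878
v 0.875 -2.766 -3.042
v 1.097 -3.216 -3.406
v 0.211 -3.536 -2.697
v 0.723 -3.763 -2.431
v 0.665 -3.954 -2.758
v 0.348 -3.814 -2.922
v 0.287 -3.191 -2.55
v 0.799 -3.417 -2.283
v 0.864 -3.05 -2.371
v 0.548 -2.91 -2.536
v 0.443 -3.504 -2.394
v 2.699 1.021 2.067
v 2.432 0.255 2.938
v 4.15 1.385 2.831
v 3.884 0.619 3.702
v 3.276 0.081 1.418
v 3.01 -0.685 2.289
v 4.728 0.445 2.182
v 4.461 -0.321 3.053
f 2 4 1
f 5 2 1
f 1 4 3
f 3 5 1
f 2 8 4
f 6 2 5
f 6 8 2
f 4 8 3
f 7 5 3
f 3 8 7
f 7 6 5
f 8 6 7
f 10 12 9
f 13 10 9
f 9 12 11
f 11 13 9
f 10 16 12
f 14 10 13
f 14 16 10
f 12 16 11
f 15 13 11
f 11 16 15
f 15 14 13
f 16 14 15
f 18 17 20
f 18 20 19
f 20 17 21
f 20 21 19
f 21 17 22
f 21 22 19
f 22 17 23
f 22 23 19
f 23 17 24
f 23 24 19
f 24 17 25
f 24 25 19
f 25 17 26
f 25 26 19
f 26 17 18
f 26 18 19
f 27 64 43
f 64 38 67
f 43 67 32
f 64 67 43
f 27 43 39
f 43 32 44
f 39 44 28
f 43 44 39
f 27 39 48
f 39 28 49
f 48 49 34
f 39 49 48
f 27 48 60
f 48 34 63
f 60 63 37
f 48 63 60
f 27 60 64
f 60 37 68
f 64 68 38
f 60 68 64
f 28 44 55
f 44 32 58
f 55 58 36
f 44 58 55
f 32 67 45
f 67 38 66
f 45 66 31
f 67 66 45
f 38 68 65
f 68 37 61
f 65 61 29
f 68 61 65
f 37 63 62
f 63 34 50
f 62 50 33
f 63 50 62
f 34 49 54
f 49 28 51
f 54 51 35
f 49 51 54
f 30 56 42
f 56 36 57
f 42 57 31
f 56 57 42
f 30 42 40
f 42 31 41
f 40 41 29
f 42 41 40
f 30 40 47
f 40 29 46
f 47 46 33
f 40 46 47
f 30 47 52
f 47 33 53
f 52 53 35
f 47 53 52
f 30 52 56
f 52 35 59
f 56 59 36
f 52 59 56
f 31 57 45
f 57 36 58
f 45 58 32
f 57 58 45
f 29 41 65
f 41 31 66
f 65 66 38
f 41 66 65
f 33 46 62
f 46 29 61
f 62 61 37
f 46 61 62
f 35 53 54
f 53 33 50
f 54 50 34
f 53 50 54
f 36 59 55
f 59 35 51
f 55 51 28
f 59 51 55
f 70 72 69
f 73 70 69
f 69 72 71
f 71 73 69
f 70 76 72
f 74 70 73
f 74 76 70
f 72 76 71
f 75 73 71
f 71 76 75
f 75 74 73
f 76 74 75



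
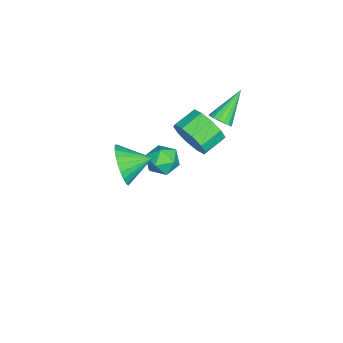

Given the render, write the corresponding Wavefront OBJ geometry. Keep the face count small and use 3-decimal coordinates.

v -1.296 0.769 2.348
v -0.847 0.762 2.776
v -2.544 1.471 3.672
v -0.824 1.032 2.654
v -0.91 1.241 2.462
v -1.084 1.343 2.244
v -1.306 1.313 2.05
v -1.526 1.158 1.924
v -1.693 0.915 1.896
v -1.769 0.638 1.971
v -1.737 0.391 2.132
v -1.603 0.231 2.344
v -1.399 0.194 2.556
v -1.171 0.289 2.72
v -0.972 0.494 2.8
v 1.04 -0.159 2.93
v 1.648 0.095 3.773
v 0.749 0.793 4.212
v 0.14 0.539 3.37
v 1.762 0.54 3.298
v 0.862 1.238 3.737
v 1.599 0.718 2.682
v 0.7 1.416 3.121
v 1.223 0.562 2.161
v 0.324 1.26 2.6
v 0.777 0.13 1.934
v -0.122 0.828 2.373
v 0.431 -0.413 2.088
v -0.468 0.285 2.527
v 0.318 -0.858 2.563
v -0.582 -0.16 3.002
v 0.48 -1.036 3.179
v -0.419 -0.338 3.618
v 0.856 -0.88 3.7
v -0.043 -0.182 4.139
v 1.302 -0.448 3.927
v 0.403 0.25 4.366
v -2.064 -1.326 -2.272
v -1.259 -1.769 -2.381
v -2.601 -2.491 -1.499
v -1.796 -2.934 -1.608
v -1.842 -2.185 -1.066
v -1.511 -1.465 -1.544
v -2.349 -2.795 -2.336
v -2.018 -2.075 -2.814
v -1.435 -2.677 -2.421
v -1.122 -2.3 -1.636
v -2.738 -1.96 -2.244
v -2.425 -1.583 -1.459
v 3.871 -2.558 3.244
v 4.241 -2.143 2.294
v 3.449 -1.282 3.636
v 3.837 -2.244 2.19
v 3.439 -2.393 2.245
v 3.106 -2.567 2.453
v 2.889 -2.74 2.781
v 2.822 -2.885 3.18
v 2.915 -2.98 3.588
v 3.153 -3.011 3.944
v 3.501 -2.973 4.193
v 3.904 -2.871 4.297
v 4.303 -2.722 4.242
v 4.636 -2.548 4.034
v 4.852 -2.376 3.706
v 4.919 -2.231 3.307
v 4.827 -2.136 2.899
v 4.588 -2.105 2.544
f 2 1 4
f 2 4 3
f 4 1 5
f 4 5 3
f 5 1 6
f 5 6 3
f 6 1 7
f 6 7 3
f 7 1 8
f 7 8 3
f 8 1 9
f 8 9 3
f 9 1 10
f 9 10 3
f 10 1 11
f 10 11 3
f 11 1 12
f 11 12 3
f 12 1 13
f 12 13 3
f 13 1 14
f 13 14 3
f 14 1 15
f 14 15 3
f 15 1 2
f 15 2 3
f 17 16 20
f 17 20 18
f 18 20 21
f 18 21 19
f 20 16 22
f 20 22 21
f 21 22 23
f 21 23 19
f 22 16 24
f 22 24 23
f 23 24 25
f 23 25 19
f 24 16 26
f 24 26 25
f 25 26 27
f 25 27 19
f 26 16 28
f 26 28 27
f 27 28 29
f 27 29 19
f 28 16 30
f 28 30 29
f 29 30 31
f 29 31 19
f 30 16 32
f 30 32 31
f 31 32 33
f 31 33 19
f 32 16 34
f 32 34 33
f 33 34 35
f 33 35 19
f 34 16 36
f 34 36 35
f 35 36 37
f 35 37 19
f 36 16 17
f 36 17 37
f 37 17 18
f 37 18 19
f 38 49 43
f 38 43 39
f 38 39 45
f 38 45 48
f 38 48 49
f 39 43 47
f 43 49 42
f 49 48 40
f 48 45 44
f 45 39 46
f 41 47 42
f 41 42 40
f 41 40 44
f 41 44 46
f 41 46 47
f 42 47 43
f 40 42 49
f 44 40 48
f 46 44 45
f 47 46 39
f 51 50 53
f 51 53 52
f 53 50 54
f 53 54 52
f 54 50 55
f 54 55 52
f 55 50 56
f 55 56 52
f 56 50 57
f 56 57 52
f 57 50 58
f 57 58 52
f 58 50 59
f 58 59 52
f 59 50 60
f 59 60 52
f 60 50 61
f 60 61 52
f 61 50 62
f 61 62 52
f 62 50 63
f 62 63 52
f 63 50 64
f 63 64 52
f 64 50 65
f 64 65 52
f 65 50 66
f 65 66 52
f 66 50 67
f 66 67 52
f 67 50 51
f 67 51 52



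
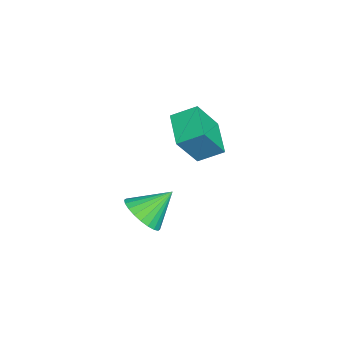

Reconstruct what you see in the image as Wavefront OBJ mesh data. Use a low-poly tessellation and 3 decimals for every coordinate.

v 2.226 -0.245 2.765
v 2.976 -0.005 2.837
v 1.854 0.665 3.615
v 2.878 0.172 2.604
v 2.681 0.286 2.396
v 2.415 0.319 2.244
v 2.12 0.266 2.172
v 1.841 0.135 2.189
v 1.621 -0.053 2.295
v 1.493 -0.271 2.471
v 1.477 -0.485 2.693
v 1.575 -0.662 2.925
v 1.772 -0.776 3.133
v 2.038 -0.809 3.285
v 2.333 -0.756 3.358
v 2.612 -0.625 3.34
v 2.832 -0.436 3.235
v 2.96 -0.219 3.058
v -2.263 0.977 3.348
v -2.302 1.858 3.821
v -0.998 1.267 2.911
v -1.036 2.148 3.383
v -1.684 0.332 4.597
v -1.722 1.213 5.069
v -0.418 0.622 4.159
v -0.457 1.503 4.632
f 2 1 4
f 2 4 3
f 4 1 5
f 4 5 3
f 5 1 6
f 5 6 3
f 6 1 7
f 6 7 3
f 7 1 8
f 7 8 3
f 8 1 9
f 8 9 3
f 9 1 10
f 9 10 3
f 10 1 11
f 10 11 3
f 11 1 12
f 11 12 3
f 12 1 13
f 12 13 3
f 13 1 14
f 13 14 3
f 14 1 15
f 14 15 3
f 15 1 16
f 15 16 3
f 16 1 17
f 16 17 3
f 17 1 18
f 17 18 3
f 18 1 2
f 18 2 3
f 20 22 19
f 23 20 19
f 19 22 21
f 21 23 19
f 20 26 22
f 24 20 23
f 24 26 20
f 22 26 21
f 25 23 21
f 21 26 25
f 25 24 23
f 26 24 25



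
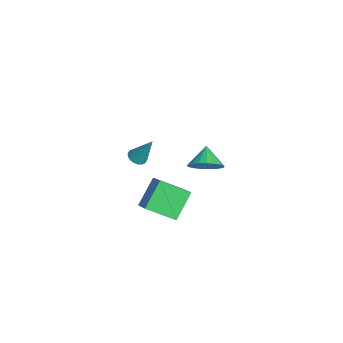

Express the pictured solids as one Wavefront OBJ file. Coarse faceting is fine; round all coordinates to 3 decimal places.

v -0.332 -1.566 -4.332
v -1.327 -0.529 -2.999
v 0.069 0.073 -5.309
v -0.926 1.11 -3.976
v 0.806 -1.41 -3.604
v -0.189 -0.373 -2.271
v 1.207 0.229 -4.581
v 0.212 1.266 -3.248
v 2.15 -2.036 2.136
v 2.643 -1.887 1.915
v 2.63 -1.324 3.684
v 2.499 -1.689 1.868
v 2.286 -1.56 1.875
v 2.046 -1.525 1.933
v 1.827 -1.591 2.031
v 1.672 -1.746 2.151
v 1.612 -1.958 2.267
v 1.658 -2.185 2.357
v 1.802 -2.384 2.404
v 2.015 -2.513 2.398
v 2.255 -2.548 2.339
v 2.474 -2.481 2.241
v 2.629 -2.327 2.122
v 2.689 -2.115 2.005
v -1.11 2.365 -2.326
v -0.446 2.74 -1.619
v -2.15 2.635 -1.494
v -0.551 3.114 -1.871
v -0.766 3.34 -2.213
v -1.049 3.372 -2.578
v -1.345 3.205 -2.892
v -1.593 2.872 -3.095
v -1.746 2.438 -3.146
v -1.773 1.989 -3.034
v -1.669 1.616 -2.782
v -1.453 1.39 -2.44
v -1.17 1.358 -2.075
v -0.875 1.525 -1.76
v -0.626 1.858 -1.558
v -0.473 2.292 -1.507
f 2 4 1
f 5 2 1
f 1 4 3
f 3 5 1
f 2 8 4
f 6 2 5
f 6 8 2
f 4 8 3
f 7 5 3
f 3 8 7
f 7 6 5
f 8 6 7
f 10 9 12
f 10 12 11
f 12 9 13
f 12 13 11
f 13 9 14
f 13 14 11
f 14 9 15
f 14 15 11
f 15 9 16
f 15 16 11
f 16 9 17
f 16 17 11
f 17 9 18
f 17 18 11
f 18 9 19
f 18 19 11
f 19 9 20
f 19 20 11
f 20 9 21
f 20 21 11
f 21 9 22
f 21 22 11
f 22 9 23
f 22 23 11
f 23 9 24
f 23 24 11
f 24 9 10
f 24 10 11
f 26 25 28
f 26 28 27
f 28 25 29
f 28 29 27
f 29 25 30
f 29 30 27
f 30 25 31
f 30 31 27
f 31 25 32
f 31 32 27
f 32 25 33
f 32 33 27
f 33 25 34
f 33 34 27
f 34 25 35
f 34 35 27
f 35 25 36
f 35 36 27
f 36 25 37
f 36 37 27
f 37 25 38
f 37 38 27
f 38 25 39
f 38 39 27
f 39 25 40
f 39 40 27
f 40 25 26
f 40 26 27



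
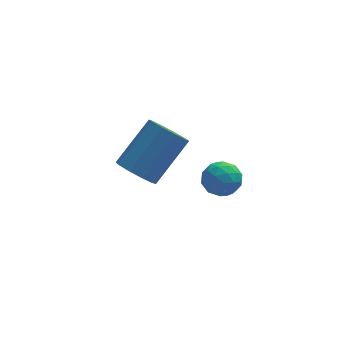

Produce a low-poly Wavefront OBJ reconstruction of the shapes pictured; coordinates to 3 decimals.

v -1.614 1.48 -3.26
v -1.053 1.563 -3.823
v 0.176 2.483 -2.464
v -0.386 2.4 -1.9
v -1.341 1.965 -3.834
v -0.113 2.885 -2.475
v -1.734 2.181 -3.626
v -0.505 3.101 -2.267
v -2.081 2.13 -3.278
v -0.852 3.05 -1.918
v -2.25 1.83 -2.922
v -1.021 2.75 -1.563
v -2.176 1.397 -2.696
v -0.947 2.317 -1.337
v -1.887 0.995 -2.685
v -0.659 1.915 -1.326
v -1.495 0.779 -2.893
v -0.266 1.699 -1.534
v -1.148 0.83 -3.242
v 0.081 1.75 -1.882
v -0.979 1.13 -3.597
v 0.25 2.05 -2.238
v 0.222 -1.394 -1.032
v 0.834 -1.138 -1.27
v 0.766 -2.302 -0.61
v 1.378 -2.046 -0.848
v 1.045 -1.726 -0.316
v 0.709 -1.164 -0.577
v 0.891 -2.276 -1.303
v 0.555 -1.714 -1.564
v 1.248 -1.683 -1.437
v 1.342 -1.343 -0.827
v 0.258 -2.097 -1.053
v 0.352 -1.757 -0.443
v 0.48 -1.186 -1.188
v 1.12 -2.254 -0.692
v 0.924 -2.066 -0.38
v 1.283 -1.915 -0.519
v 0.407 -1.201 -0.781
v 0.766 -1.051 -0.92
v 0.89 -1.397 -0.36
v 0.834 -2.389 -0.96
v 1.193 -2.239 -1.099
v 0.317 -1.525 -1.361
v 0.676 -1.374 -1.5
v 0.71 -2.043 -1.52
v 1.083 -1.356 -1.426
v 1.403 -1.89 -1.178
v 1.117 -2.025 -1.446
v 0.919 -1.695 -1.599
v 1.139 -1.156 -1.068
v 1.458 -1.69 -0.82
v 1.263 -1.502 -0.507
v 1.065 -1.172 -0.66
v 1.382 -1.477 -1.166
v 0.142 -1.75 -1.06
v 0.461 -2.284 -0.812
v 0.535 -2.268 -1.22
v 0.337 -1.938 -1.373
v 0.197 -1.55 -0.702
v 0.517 -2.084 -0.454
v 0.681 -1.745 -0.281
v 0.483 -1.415 -0.434
v 0.218 -1.963 -0.714
f 2 1 5
f 2 5 3
f 3 5 6
f 3 6 4
f 5 1 7
f 5 7 6
f 6 7 8
f 6 8 4
f 7 1 9
f 7 9 8
f 8 9 10
f 8 10 4
f 9 1 11
f 9 11 10
f 10 11 12
f 10 12 4
f 11 1 13
f 11 13 12
f 12 13 14
f 12 14 4
f 13 1 15
f 13 15 14
f 14 15 16
f 14 16 4
f 15 1 17
f 15 17 16
f 16 17 18
f 16 18 4
f 17 1 19
f 17 19 18
f 18 19 20
f 18 20 4
f 19 1 21
f 19 21 20
f 20 21 22
f 20 22 4
f 21 1 2
f 21 2 22
f 22 2 3
f 22 3 4
f 23 60 39
f 60 34 63
f 39 63 28
f 60 63 39
f 23 39 35
f 39 28 40
f 35 40 24
f 39 40 35
f 23 35 44
f 35 24 45
f 44 45 30
f 35 45 44
f 23 44 56
f 44 30 59
f 56 59 33
f 44 59 56
f 23 56 60
f 56 33 64
f 60 64 34
f 56 64 60
f 24 40 51
f 40 28 54
f 51 54 32
f 40 54 51
f 28 63 41
f 63 34 62
f 41 62 27
f 63 62 41
f 34 64 61
f 64 33 57
f 61 57 25
f 64 57 61
f 33 59 58
f 59 30 46
f 58 46 29
f 59 46 58
f 30 45 50
f 45 24 47
f 50 47 31
f 45 47 50
f 26 52 38
f 52 32 53
f 38 53 27
f 52 53 38
f 26 38 36
f 38 27 37
f 36 37 25
f 38 37 36
f 26 36 43
f 36 25 42
f 43 42 29
f 36 42 43
f 26 43 48
f 43 29 49
f 48 49 31
f 43 49 48
f 26 48 52
f 48 31 55
f 52 55 32
f 48 55 52
f 27 53 41
f 53 32 54
f 41 54 28
f 53 54 41
f 25 37 61
f 37 27 62
f 61 62 34
f 37 62 61
f 29 42 58
f 42 25 57
f 58 57 33
f 42 57 58
f 31 49 50
f 49 29 46
f 50 46 30
f 49 46 50
f 32 55 51
f 55 31 47
f 51 47 24
f 55 47 51



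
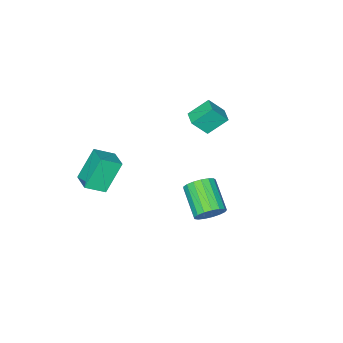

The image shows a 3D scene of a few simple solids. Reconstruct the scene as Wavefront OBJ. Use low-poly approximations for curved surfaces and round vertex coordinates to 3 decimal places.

v 0.815 4.184 -0.329
v 1.385 4.285 0.348
v 0.574 2.716 1.265
v 0.005 2.616 0.589
v 1.051 4.524 0.46
v 0.24 2.955 1.377
v 0.662 4.685 0.392
v -0.149 3.116 1.309
v 0.309 4.731 0.158
v -0.502 3.162 1.075
v 0.072 4.652 -0.187
v -0.739 3.083 0.73
v 0.005 4.466 -0.564
v -0.806 2.897 0.353
v 0.124 4.215 -0.887
v -0.687 2.647 0.03
v 0.401 3.958 -1.083
v -0.41 2.389 -0.166
v 0.773 3.752 -1.105
v -0.038 2.183 -0.188
v 1.155 3.646 -0.95
v 0.344 2.077 -0.033
v 1.459 3.662 -0.652
v 0.649 2.093 0.265
v 1.616 3.799 -0.28
v 0.805 2.23 0.637
v 1.589 4.024 0.081
v 0.778 2.455 0.998
v 3.292 -1.555 0.205
v 2.16 -1.446 1.911
v 3.828 -0.451 0.491
v 2.696 -0.342 2.196
v 4.224 -2.178 0.864
v 3.092 -2.069 2.569
v 4.76 -1.074 1.149
v 3.628 -0.965 2.855
v -3.059 0.035 1.8
v -2.353 -0.483 2.867
v -4.034 0.636 2.737
v -3.328 0.119 3.804
v -2.552 0.801 1.836
v -1.846 0.284 2.903
v -3.527 1.403 2.773
v -2.821 0.885 3.84
f 2 1 5
f 2 5 3
f 3 5 6
f 3 6 4
f 5 1 7
f 5 7 6
f 6 7 8
f 6 8 4
f 7 1 9
f 7 9 8
f 8 9 10
f 8 10 4
f 9 1 11
f 9 11 10
f 10 11 12
f 10 12 4
f 11 1 13
f 11 13 12
f 12 13 14
f 12 14 4
f 13 1 15
f 13 15 14
f 14 15 16
f 14 16 4
f 15 1 17
f 15 17 16
f 16 17 18
f 16 18 4
f 17 1 19
f 17 19 18
f 18 19 20
f 18 20 4
f 19 1 21
f 19 21 20
f 20 21 22
f 20 22 4
f 21 1 23
f 21 23 22
f 22 23 24
f 22 24 4
f 23 1 25
f 23 25 24
f 24 25 26
f 24 26 4
f 25 1 27
f 25 27 26
f 26 27 28
f 26 28 4
f 27 1 2
f 27 2 28
f 28 2 3
f 28 3 4
f 30 32 29
f 33 30 29
f 29 32 31
f 31 33 29
f 30 36 32
f 34 30 33
f 34 36 30
f 32 36 31
f 35 33 31
f 31 36 35
f 35 34 33
f 36 34 35
f 38 40 37
f 41 38 37
f 37 40 39
f 39 41 37
f 38 44 40
f 42 38 41
f 42 44 38
f 40 44 39
f 43 41 39
f 39 44 43
f 43 42 41
f 44 42 43



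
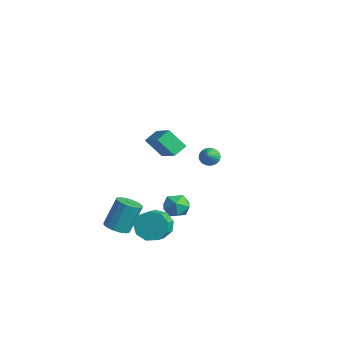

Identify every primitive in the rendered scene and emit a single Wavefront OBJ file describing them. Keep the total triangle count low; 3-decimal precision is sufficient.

v -0.22 0.035 -3.009
v 0.48 0.013 -3.564
v -0.98 -0.773 -3.936
v -0.28 -0.795 -4.491
v -0.245 -1.229 -3.711
v 0.225 -0.729 -3.137
v -0.725 -0.031 -4.363
v -0.255 0.469 -3.789
v 0.168 -0.027 -4.4
v 0.465 -0.768 -3.998
v -0.965 0.008 -3.502
v -0.668 -0.733 -3.1
v -3.428 3.993 -3.064
v -2.938 4.386 -3.186
v -2.652 3.287 -2.216
v -3.046 4.501 -2.992
v -3.212 4.538 -2.809
v -3.41 4.493 -2.665
v -3.612 4.371 -2.582
v -3.786 4.192 -2.572
v -3.905 3.982 -2.637
v -3.952 3.775 -2.767
v -3.919 3.6 -2.943
v -3.811 3.485 -3.137
v -3.645 3.448 -3.32
v -3.446 3.493 -3.464
v -3.245 3.615 -3.547
v -3.071 3.794 -3.557
v -2.952 4.004 -3.492
v -2.905 4.212 -3.361
v 1.047 -2.518 -3.694
v 1.857 -2.012 -3.955
v 2.562 -2.815 -3.327
v 1.753 -3.322 -3.066
v 1.611 -1.771 -3.372
v 2.317 -2.575 -2.744
v 1.102 -1.88 -2.939
v 1.807 -2.684 -2.311
v 0.567 -2.288 -2.86
v 1.272 -3.091 -2.232
v 0.257 -2.803 -3.171
v 0.962 -3.607 -2.543
v 0.316 -3.185 -3.727
v 1.022 -3.989 -3.099
v 0.718 -3.255 -4.267
v 1.423 -4.059 -3.639
v 1.274 -2.98 -4.54
v 1.979 -3.784 -3.912
v 1.724 -2.489 -4.416
v 2.429 -3.293 -3.788
v 0.318 -1.963 2.577
v 0.177 -1.128 2.963
v -1.262 -1.775 1.594
v -1.402 -0.94 1.98
v 1.062 -1.34 1.5
v 0.922 -0.505 1.886
v -0.517 -1.152 0.517
v -0.658 -0.317 0.903
v -0.588 -4.079 -4.332
v -0.076 -4.602 -4.034
v -0.14 -3.704 -2.35
v -0.652 -3.181 -2.648
v 0.156 -4.301 -4.186
v 0.092 -3.403 -2.501
v 0.189 -3.941 -4.376
v 0.125 -3.043 -2.692
v 0.013 -3.618 -4.555
v -0.051 -2.72 -2.871
v -0.323 -3.418 -4.675
v -0.387 -2.52 -2.99
v -0.731 -3.396 -4.702
v -0.795 -2.498 -3.018
v -1.1 -3.556 -4.63
v -1.164 -2.658 -2.946
v -1.332 -3.857 -4.479
v -1.396 -2.959 -2.794
v -1.365 -4.217 -4.288
v -1.429 -3.319 -2.604
v -1.189 -4.54 -4.109
v -1.253 -3.642 -2.425
v -0.853 -4.74 -3.99
v -0.917 -3.842 -2.305
v -0.445 -4.762 -3.962
v -0.509 -3.864 -2.278
f 1 12 6
f 1 6 2
f 1 2 8
f 1 8 11
f 1 11 12
f 2 6 10
f 6 12 5
f 12 11 3
f 11 8 7
f 8 2 9
f 4 10 5
f 4 5 3
f 4 3 7
f 4 7 9
f 4 9 10
f 5 10 6
f 3 5 12
f 7 3 11
f 9 7 8
f 10 9 2
f 14 13 16
f 14 16 15
f 16 13 17
f 16 17 15
f 17 13 18
f 17 18 15
f 18 13 19
f 18 19 15
f 19 13 20
f 19 20 15
f 20 13 21
f 20 21 15
f 21 13 22
f 21 22 15
f 22 13 23
f 22 23 15
f 23 13 24
f 23 24 15
f 24 13 25
f 24 25 15
f 25 13 26
f 25 26 15
f 26 13 27
f 26 27 15
f 27 13 28
f 27 28 15
f 28 13 29
f 28 29 15
f 29 13 30
f 29 30 15
f 30 13 14
f 30 14 15
f 32 31 35
f 32 35 33
f 33 35 36
f 33 36 34
f 35 31 37
f 35 37 36
f 36 37 38
f 36 38 34
f 37 31 39
f 37 39 38
f 38 39 40
f 38 40 34
f 39 31 41
f 39 41 40
f 40 41 42
f 40 42 34
f 41 31 43
f 41 43 42
f 42 43 44
f 42 44 34
f 43 31 45
f 43 45 44
f 44 45 46
f 44 46 34
f 45 31 47
f 45 47 46
f 46 47 48
f 46 48 34
f 47 31 49
f 47 49 48
f 48 49 50
f 48 50 34
f 49 31 32
f 49 32 50
f 50 32 33
f 50 33 34
f 52 54 51
f 55 52 51
f 51 54 53
f 53 55 51
f 52 58 54
f 56 52 55
f 56 58 52
f 54 58 53
f 57 55 53
f 53 58 57
f 57 56 55
f 58 56 57
f 60 59 63
f 60 63 61
f 61 63 64
f 61 64 62
f 63 59 65
f 63 65 64
f 64 65 66
f 64 66 62
f 65 59 67
f 65 67 66
f 66 67 68
f 66 68 62
f 67 59 69
f 67 69 68
f 68 69 70
f 68 70 62
f 69 59 71
f 69 71 70
f 70 71 72
f 70 72 62
f 71 59 73
f 71 73 72
f 72 73 74
f 72 74 62
f 73 59 75
f 73 75 74
f 74 75 76
f 74 76 62
f 75 59 77
f 75 77 76
f 76 77 78
f 76 78 62
f 77 59 79
f 77 79 78
f 78 79 80
f 78 80 62
f 79 59 81
f 79 81 80
f 80 81 82
f 80 82 62
f 81 59 83
f 81 83 82
f 82 83 84
f 82 84 62
f 83 59 60
f 83 60 84
f 84 60 61
f 84 61 62



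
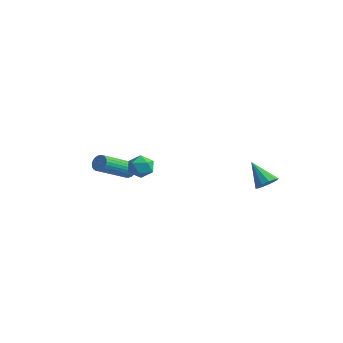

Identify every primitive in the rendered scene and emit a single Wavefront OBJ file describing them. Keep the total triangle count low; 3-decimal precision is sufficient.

v 3.281 3.548 0.585
v 3.729 3.682 0.993
v 2.319 3.332 1.715
v 3.55 4.009 0.902
v 3.268 4.159 0.691
v 2.991 4.077 0.439
v 2.825 3.792 0.243
v 2.834 3.415 0.178
v 3.013 3.088 0.268
v 3.295 2.938 0.479
v 3.572 3.02 0.731
v 3.738 3.305 0.927
v -3.686 0.364 -0.065
v -3.467 0.173 -0.484
v -3.296 -1.634 0.425
v -3.514 -1.444 0.845
v -3.308 0.239 -0.384
v -3.137 -1.568 0.525
v -3.206 0.323 -0.235
v -3.035 -1.484 0.674
v -3.178 0.414 -0.06
v -3.007 -1.393 0.849
v -3.227 0.497 0.114
v -3.056 -1.31 1.023
v -3.345 0.56 0.261
v -3.174 -1.248 1.17
v -3.516 0.592 0.359
v -3.345 -1.215 1.268
v -3.712 0.59 0.391
v -3.541 -1.217 1.3
v -3.904 0.554 0.355
v -3.733 -1.253 1.264
v -4.063 0.488 0.255
v -3.892 -1.319 1.164
v -4.165 0.404 0.106
v -3.994 -1.403 1.015
v -4.193 0.313 -0.069
v -4.022 -1.494 0.84
v -4.144 0.23 -0.243
v -3.973 -1.577 0.666
v -4.026 0.168 -0.39
v -3.855 -1.64 0.519
v -3.855 0.135 -0.488
v -3.684 -1.672 0.421
v -3.659 0.137 -0.52
v -3.488 -1.67 0.389
v 0.451 -1.983 1.742
v 0.883 -1.427 1.762
v 1.097 -2.513 2.518
v 1.529 -1.957 2.538
v 0.876 -1.905 2.797
v 0.477 -1.577 2.317
v 1.503 -2.363 1.963
v 1.104 -2.035 1.483
v 1.533 -1.662 1.898
v 1.146 -1.379 2.414
v 0.834 -2.561 1.866
v 0.447 -2.278 2.382
f 2 1 4
f 2 4 3
f 4 1 5
f 4 5 3
f 5 1 6
f 5 6 3
f 6 1 7
f 6 7 3
f 7 1 8
f 7 8 3
f 8 1 9
f 8 9 3
f 9 1 10
f 9 10 3
f 10 1 11
f 10 11 3
f 11 1 12
f 11 12 3
f 12 1 2
f 12 2 3
f 14 13 17
f 14 17 15
f 15 17 18
f 15 18 16
f 17 13 19
f 17 19 18
f 18 19 20
f 18 20 16
f 19 13 21
f 19 21 20
f 20 21 22
f 20 22 16
f 21 13 23
f 21 23 22
f 22 23 24
f 22 24 16
f 23 13 25
f 23 25 24
f 24 25 26
f 24 26 16
f 25 13 27
f 25 27 26
f 26 27 28
f 26 28 16
f 27 13 29
f 27 29 28
f 28 29 30
f 28 30 16
f 29 13 31
f 29 31 30
f 30 31 32
f 30 32 16
f 31 13 33
f 31 33 32
f 32 33 34
f 32 34 16
f 33 13 35
f 33 35 34
f 34 35 36
f 34 36 16
f 35 13 37
f 35 37 36
f 36 37 38
f 36 38 16
f 37 13 39
f 37 39 38
f 38 39 40
f 38 40 16
f 39 13 41
f 39 41 40
f 40 41 42
f 40 42 16
f 41 13 43
f 41 43 42
f 42 43 44
f 42 44 16
f 43 13 45
f 43 45 44
f 44 45 46
f 44 46 16
f 45 13 14
f 45 14 46
f 46 14 15
f 46 15 16
f 47 58 52
f 47 52 48
f 47 48 54
f 47 54 57
f 47 57 58
f 48 52 56
f 52 58 51
f 58 57 49
f 57 54 53
f 54 48 55
f 50 56 51
f 50 51 49
f 50 49 53
f 50 53 55
f 50 55 56
f 51 56 52
f 49 51 58
f 53 49 57
f 55 53 54
f 56 55 48



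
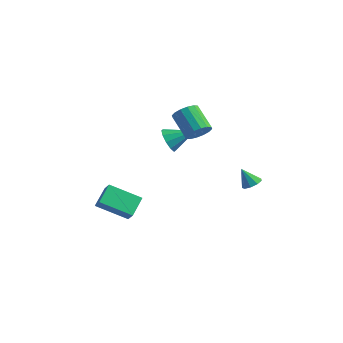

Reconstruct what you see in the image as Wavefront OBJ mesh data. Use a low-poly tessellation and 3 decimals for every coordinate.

v -3.418 -1.109 -2.579
v -3.661 0.078 -1.819
v -3.992 -0.801 -3.242
v -4.235 0.386 -2.483
v -1.805 -0.166 -3.537
v -2.048 1.021 -2.778
v -2.379 0.142 -4.201
v -2.622 1.329 -3.441
v -1.317 2.497 1.468
v -0.725 2.227 0.891
v -0.143 3.443 2.232
v -0.956 2.672 0.696
v -1.325 3.05 0.796
v -1.691 3.217 1.153
v -1.915 3.109 1.63
v -1.91 2.768 2.045
v -1.679 2.323 2.24
v -1.31 1.945 2.14
v -0.943 1.778 1.784
v -0.72 1.886 1.307
v 3.955 3.085 -0.406
v 4.446 3.283 -0.083
v 3.345 2.915 0.626
v 4.194 3.61 -0.178
v 3.83 3.692 -0.379
v 3.524 3.49 -0.593
v 3.42 3.099 -0.719
v 3.566 2.701 -0.699
v 3.894 2.483 -0.541
v 4.251 2.547 -0.32
v 4.468 2.863 -0.139
v 1.358 1.696 3.341
v 1.879 1.771 3.957
v 0.584 2.259 4.994
v 0.062 2.184 4.379
v 1.873 2.148 3.773
v 0.578 2.636 4.81
v 1.73 2.404 3.473
v 0.434 2.891 4.511
v 1.486 2.47 3.138
v 0.191 2.957 4.176
v 1.208 2.329 2.857
v -0.087 2.816 3.895
v 0.971 2.018 2.707
v -0.325 2.506 3.744
v 0.836 1.621 2.726
v -0.459 2.109 3.763
v 0.842 1.244 2.91
v -0.453 1.732 3.947
v 0.986 0.989 3.209
v -0.31 1.476 4.247
v 1.229 0.923 3.544
v -0.066 1.41 4.582
v 1.507 1.064 3.825
v 0.212 1.551 4.863
v 1.745 1.374 3.976
v 0.449 1.862 5.013
f 2 4 1
f 5 2 1
f 1 4 3
f 3 5 1
f 2 8 4
f 6 2 5
f 6 8 2
f 4 8 3
f 7 5 3
f 3 8 7
f 7 6 5
f 8 6 7
f 10 9 12
f 10 12 11
f 12 9 13
f 12 13 11
f 13 9 14
f 13 14 11
f 14 9 15
f 14 15 11
f 15 9 16
f 15 16 11
f 16 9 17
f 16 17 11
f 17 9 18
f 17 18 11
f 18 9 19
f 18 19 11
f 19 9 20
f 19 20 11
f 20 9 10
f 20 10 11
f 22 21 24
f 22 24 23
f 24 21 25
f 24 25 23
f 25 21 26
f 25 26 23
f 26 21 27
f 26 27 23
f 27 21 28
f 27 28 23
f 28 21 29
f 28 29 23
f 29 21 30
f 29 30 23
f 30 21 31
f 30 31 23
f 31 21 22
f 31 22 23
f 33 32 36
f 33 36 34
f 34 36 37
f 34 37 35
f 36 32 38
f 36 38 37
f 37 38 39
f 37 39 35
f 38 32 40
f 38 40 39
f 39 40 41
f 39 41 35
f 40 32 42
f 40 42 41
f 41 42 43
f 41 43 35
f 42 32 44
f 42 44 43
f 43 44 45
f 43 45 35
f 44 32 46
f 44 46 45
f 45 46 47
f 45 47 35
f 46 32 48
f 46 48 47
f 47 48 49
f 47 49 35
f 48 32 50
f 48 50 49
f 49 50 51
f 49 51 35
f 50 32 52
f 50 52 51
f 51 52 53
f 51 53 35
f 52 32 54
f 52 54 53
f 53 54 55
f 53 55 35
f 54 32 56
f 54 56 55
f 55 56 57
f 55 57 35
f 56 32 33
f 56 33 57
f 57 33 34
f 57 34 35



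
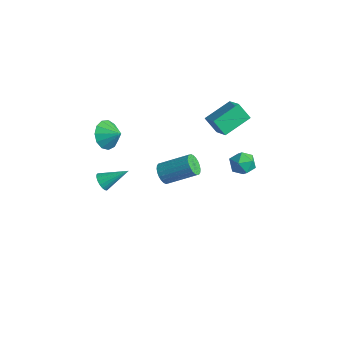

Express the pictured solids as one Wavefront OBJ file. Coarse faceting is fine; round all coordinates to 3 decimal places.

v 0.07 1.699 3.599
v 1.199 1.302 4.417
v 0.209 3.282 4.175
v 1.339 2.885 4.993
v 0.741 1.935 2.787
v 1.871 1.538 3.605
v 0.881 3.518 3.363
v 2.01 3.121 4.181
v -3.601 -1.888 1.704
v -3.163 -1.726 0.9
v -2.779 -1.572 2.216
v -3.412 -1.282 1.025
v -3.721 -1.031 1.365
v -3.992 -1.052 1.813
v -4.139 -1.338 2.226
v -4.115 -1.8 2.474
v -3.929 -2.289 2.476
v -3.638 -2.652 2.234
v -3.336 -2.772 1.823
v -3.118 -2.611 1.374
v -3.053 -2.222 1.03
v -2.793 1.254 -3.113
v -2.259 0.844 -3.264
v -1.072 2.037 -2.297
v -1.607 2.446 -2.147
v -2.257 1.012 -3.474
v -1.07 2.205 -2.507
v -2.336 1.218 -3.629
v -1.15 2.41 -2.663
v -2.486 1.428 -3.706
v -1.299 2.621 -2.739
v -2.682 1.612 -3.692
v -1.495 2.805 -2.726
v -2.895 1.742 -3.591
v -1.708 2.934 -2.624
v -3.092 1.797 -3.416
v -1.906 2.989 -2.45
v -3.244 1.769 -3.196
v -2.058 2.962 -2.229
v -3.328 1.663 -2.963
v -2.141 2.856 -1.996
v -3.33 1.495 -2.753
v -2.143 2.688 -1.786
v -3.25 1.29 -2.597
v -2.064 2.482 -1.631
v -3.101 1.079 -2.521
v -1.914 2.272 -1.554
v -2.905 0.895 -2.534
v -1.718 2.088 -1.568
v -2.692 0.766 -2.636
v -1.505 1.958 -1.669
v -2.494 0.711 -2.81
v -1.308 1.903 -1.844
v -2.342 0.738 -3.031
v -1.156 1.931 -2.064
v 3.586 1.872 3.001
v 4.136 1.384 3.222
v 3.064 0.976 2.318
v 3.614 0.488 2.539
v 3.093 0.734 3.046
v 3.415 1.288 3.468
v 3.785 1.072 2.072
v 4.107 1.626 2.494
v 4.259 0.89 2.648
v 3.831 0.681 3.25
v 3.369 1.679 2.29
v 2.941 1.47 2.892
v -1.9 -3.564 -0.002
v -1.588 -3.967 0.254
v -1.12 -2.436 0.822
v -1.451 -3.911 0.048
v -1.402 -3.787 -0.168
v -1.452 -3.619 -0.351
v -1.591 -3.439 -0.465
v -1.791 -3.285 -0.487
v -2.012 -3.186 -0.413
v -2.212 -3.161 -0.258
v -2.349 -3.217 -0.052
v -2.398 -3.341 0.163
v -2.348 -3.509 0.346
v -2.209 -3.689 0.46
v -2.009 -3.843 0.483
v -1.787 -3.942 0.409
f 2 4 1
f 5 2 1
f 1 4 3
f 3 5 1
f 2 8 4
f 6 2 5
f 6 8 2
f 4 8 3
f 7 5 3
f 3 8 7
f 7 6 5
f 8 6 7
f 10 9 12
f 10 12 11
f 12 9 13
f 12 13 11
f 13 9 14
f 13 14 11
f 14 9 15
f 14 15 11
f 15 9 16
f 15 16 11
f 16 9 17
f 16 17 11
f 17 9 18
f 17 18 11
f 18 9 19
f 18 19 11
f 19 9 20
f 19 20 11
f 20 9 21
f 20 21 11
f 21 9 10
f 21 10 11
f 23 22 26
f 23 26 24
f 24 26 27
f 24 27 25
f 26 22 28
f 26 28 27
f 27 28 29
f 27 29 25
f 28 22 30
f 28 30 29
f 29 30 31
f 29 31 25
f 30 22 32
f 30 32 31
f 31 32 33
f 31 33 25
f 32 22 34
f 32 34 33
f 33 34 35
f 33 35 25
f 34 22 36
f 34 36 35
f 35 36 37
f 35 37 25
f 36 22 38
f 36 38 37
f 37 38 39
f 37 39 25
f 38 22 40
f 38 40 39
f 39 40 41
f 39 41 25
f 40 22 42
f 40 42 41
f 41 42 43
f 41 43 25
f 42 22 44
f 42 44 43
f 43 44 45
f 43 45 25
f 44 22 46
f 44 46 45
f 45 46 47
f 45 47 25
f 46 22 48
f 46 48 47
f 47 48 49
f 47 49 25
f 48 22 50
f 48 50 49
f 49 50 51
f 49 51 25
f 50 22 52
f 50 52 51
f 51 52 53
f 51 53 25
f 52 22 54
f 52 54 53
f 53 54 55
f 53 55 25
f 54 22 23
f 54 23 55
f 55 23 24
f 55 24 25
f 56 67 61
f 56 61 57
f 56 57 63
f 56 63 66
f 56 66 67
f 57 61 65
f 61 67 60
f 67 66 58
f 66 63 62
f 63 57 64
f 59 65 60
f 59 60 58
f 59 58 62
f 59 62 64
f 59 64 65
f 60 65 61
f 58 60 67
f 62 58 66
f 64 62 63
f 65 64 57
f 69 68 71
f 69 71 70
f 71 68 72
f 71 72 70
f 72 68 73
f 72 73 70
f 73 68 74
f 73 74 70
f 74 68 75
f 74 75 70
f 75 68 76
f 75 76 70
f 76 68 77
f 76 77 70
f 77 68 78
f 77 78 70
f 78 68 79
f 78 79 70
f 79 68 80
f 79 80 70
f 80 68 81
f 80 81 70
f 81 68 82
f 81 82 70
f 82 68 83
f 82 83 70
f 83 68 69
f 83 69 70



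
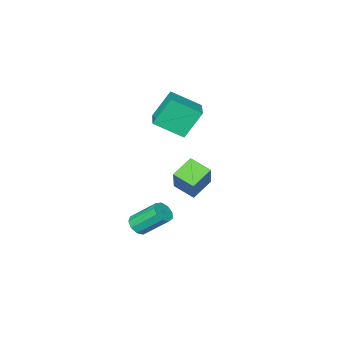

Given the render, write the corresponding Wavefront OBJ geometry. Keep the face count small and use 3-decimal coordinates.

v -0.948 -2.649 3.439
v 0.422 -3.799 4.461
v 0.148 -0.95 3.881
v 1.518 -2.1 4.903
v 0.142 -2.9 1.697
v 1.512 -4.05 2.719
v 1.238 -1.201 2.139
v 2.608 -2.351 3.161
v 1.55 -0.061 0.128
v 2.3 0.985 1.838
v 1.039 1.148 -0.387
v 1.789 2.194 1.323
v 2.871 0.186 -0.603
v 3.621 1.232 1.107
v 2.36 1.395 -1.118
v 3.11 2.441 0.592
v 4.412 -1.162 -4
v 5.069 -0.87 -3.824
v 4.145 0.354 -2.404
v 3.488 0.062 -2.58
v 4.854 -0.601 -4.195
v 3.93 0.622 -2.775
v 4.432 -0.595 -4.475
v 3.508 0.629 -3.055
v 4.001 -0.854 -4.533
v 3.077 0.37 -3.113
v 3.762 -1.257 -4.341
v 2.838 -0.033 -2.921
v 3.827 -1.615 -3.99
v 2.903 -0.392 -2.57
v 4.166 -1.762 -3.643
v 3.242 -0.538 -2.223
v 4.62 -1.627 -3.464
v 3.696 -0.404 -2.044
v 4.976 -1.275 -3.535
v 4.053 -0.052 -2.115
f 2 4 1
f 5 2 1
f 1 4 3
f 3 5 1
f 2 8 4
f 6 2 5
f 6 8 2
f 4 8 3
f 7 5 3
f 3 8 7
f 7 6 5
f 8 6 7
f 10 12 9
f 13 10 9
f 9 12 11
f 11 13 9
f 10 16 12
f 14 10 13
f 14 16 10
f 12 16 11
f 15 13 11
f 11 16 15
f 15 14 13
f 16 14 15
f 18 17 21
f 18 21 19
f 19 21 22
f 19 22 20
f 21 17 23
f 21 23 22
f 22 23 24
f 22 24 20
f 23 17 25
f 23 25 24
f 24 25 26
f 24 26 20
f 25 17 27
f 25 27 26
f 26 27 28
f 26 28 20
f 27 17 29
f 27 29 28
f 28 29 30
f 28 30 20
f 29 17 31
f 29 31 30
f 30 31 32
f 30 32 20
f 31 17 33
f 31 33 32
f 32 33 34
f 32 34 20
f 33 17 35
f 33 35 34
f 34 35 36
f 34 36 20
f 35 17 18
f 35 18 36
f 36 18 19
f 36 19 20



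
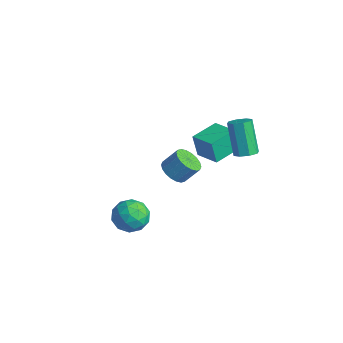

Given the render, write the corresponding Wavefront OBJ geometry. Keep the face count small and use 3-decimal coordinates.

v 0.345 2.995 -1.784
v 0.115 2.829 -0.444
v 0.074 4.585 -1.633
v -0.155 4.419 -0.293
v 1.695 3.201 -1.527
v 1.466 3.035 -0.187
v 1.425 4.791 -1.376
v 1.195 4.625 -0.036
v 2.945 -1.844 -1.612
v 3.507 -2.294 -2.304
v 1.633 -2.586 -2.196
v 2.195 -3.036 -2.888
v 2.29 -3.288 -1.926
v 3.101 -2.829 -1.565
v 2.039 -2.051 -2.935
v 2.85 -1.592 -2.574
v 2.947 -2.422 -3.122
v 3.103 -3.187 -2.498
v 2.037 -1.693 -2.002
v 2.193 -2.458 -1.378
v 3.341 -2.004 -1.907
v 1.799 -2.876 -2.593
v 1.855 -3.024 -2.027
v 2.185 -3.289 -2.434
v 3.102 -2.318 -1.473
v 3.433 -2.583 -1.879
v 2.718 -3.167 -1.657
v 1.707 -2.297 -2.621
v 2.038 -2.562 -3.027
v 2.955 -1.591 -2.066
v 3.285 -1.856 -2.473
v 2.422 -1.713 -2.843
v 3.343 -2.344 -2.794
v 2.572 -2.78 -3.137
v 2.48 -2.201 -3.165
v 2.956 -1.931 -2.953
v 3.434 -2.793 -2.427
v 2.663 -3.229 -2.77
v 2.719 -3.377 -2.205
v 3.195 -3.107 -1.993
v 3.105 -2.868 -2.908
v 2.477 -1.651 -1.73
v 1.706 -2.087 -2.073
v 1.945 -1.773 -2.507
v 2.421 -1.503 -2.295
v 2.568 -2.1 -1.363
v 1.797 -2.536 -1.706
v 2.184 -2.949 -1.547
v 2.66 -2.679 -1.335
v 2.035 -2.012 -1.592
v 1.827 0.544 -0.87
v 2.196 1.026 -1.377
v 2.581 1.657 -0.496
v 2.213 1.176 0.01
v 1.879 1.174 -1.344
v 2.264 1.805 -0.464
v 1.552 1.198 -1.218
v 1.937 1.829 -0.338
v 1.279 1.092 -1.023
v 1.664 1.724 -0.143
v 1.115 0.878 -0.798
v 1.5 1.509 0.083
v 1.092 0.598 -0.587
v 1.477 1.229 0.294
v 1.215 0.307 -0.432
v 1.6 0.938 0.449
v 1.459 0.063 -0.364
v 1.844 0.694 0.517
v 1.776 -0.085 -0.396
v 2.161 0.546 0.484
v 2.103 -0.109 -0.522
v 2.488 0.522 0.358
v 2.376 -0.004 -0.717
v 2.761 0.628 0.163
v 2.54 0.211 -0.943
v 2.925 0.842 -0.062
v 2.563 0.491 -1.154
v 2.948 1.122 -0.273
v 2.44 0.782 -1.309
v 2.825 1.413 -0.428
v 3.226 3.876 -0.085
v 3.753 3.69 0.226
v 2.822 3.937 1.956
v 2.294 4.124 1.645
v 3.741 4.173 0.15
v 2.81 4.421 1.88
v 3.428 4.483 -0.063
v 2.496 4.731 1.667
v 2.995 4.437 -0.289
v 2.064 4.685 1.44
v 2.698 4.063 -0.396
v 1.767 4.31 1.334
v 2.71 3.579 -0.32
v 1.779 3.827 1.41
v 3.024 3.269 -0.107
v 2.092 3.517 1.623
v 3.456 3.315 0.12
v 2.525 3.563 1.849
f 2 4 1
f 5 2 1
f 1 4 3
f 3 5 1
f 2 8 4
f 6 2 5
f 6 8 2
f 4 8 3
f 7 5 3
f 3 8 7
f 7 6 5
f 8 6 7
f 9 46 25
f 46 20 49
f 25 49 14
f 46 49 25
f 9 25 21
f 25 14 26
f 21 26 10
f 25 26 21
f 9 21 30
f 21 10 31
f 30 31 16
f 21 31 30
f 9 30 42
f 30 16 45
f 42 45 19
f 30 45 42
f 9 42 46
f 42 19 50
f 46 50 20
f 42 50 46
f 10 26 37
f 26 14 40
f 37 40 18
f 26 40 37
f 14 49 27
f 49 20 48
f 27 48 13
f 49 48 27
f 20 50 47
f 50 19 43
f 47 43 11
f 50 43 47
f 19 45 44
f 45 16 32
f 44 32 15
f 45 32 44
f 16 31 36
f 31 10 33
f 36 33 17
f 31 33 36
f 12 38 24
f 38 18 39
f 24 39 13
f 38 39 24
f 12 24 22
f 24 13 23
f 22 23 11
f 24 23 22
f 12 22 29
f 22 11 28
f 29 28 15
f 22 28 29
f 12 29 34
f 29 15 35
f 34 35 17
f 29 35 34
f 12 34 38
f 34 17 41
f 38 41 18
f 34 41 38
f 13 39 27
f 39 18 40
f 27 40 14
f 39 40 27
f 11 23 47
f 23 13 48
f 47 48 20
f 23 48 47
f 15 28 44
f 28 11 43
f 44 43 19
f 28 43 44
f 17 35 36
f 35 15 32
f 36 32 16
f 35 32 36
f 18 41 37
f 41 17 33
f 37 33 10
f 41 33 37
f 52 51 55
f 52 55 53
f 53 55 56
f 53 56 54
f 55 51 57
f 55 57 56
f 56 57 58
f 56 58 54
f 57 51 59
f 57 59 58
f 58 59 60
f 58 60 54
f 59 51 61
f 59 61 60
f 60 61 62
f 60 62 54
f 61 51 63
f 61 63 62
f 62 63 64
f 62 64 54
f 63 51 65
f 63 65 64
f 64 65 66
f 64 66 54
f 65 51 67
f 65 67 66
f 66 67 68
f 66 68 54
f 67 51 69
f 67 69 68
f 68 69 70
f 68 70 54
f 69 51 71
f 69 71 70
f 70 71 72
f 70 72 54
f 71 51 73
f 71 73 72
f 72 73 74
f 72 74 54
f 73 51 75
f 73 75 74
f 74 75 76
f 74 76 54
f 75 51 77
f 75 77 76
f 76 77 78
f 76 78 54
f 77 51 79
f 77 79 78
f 78 79 80
f 78 80 54
f 79 51 52
f 79 52 80
f 80 52 53
f 80 53 54
f 82 81 85
f 82 85 83
f 83 85 86
f 83 86 84
f 85 81 87
f 85 87 86
f 86 87 88
f 86 88 84
f 87 81 89
f 87 89 88
f 88 89 90
f 88 90 84
f 89 81 91
f 89 91 90
f 90 91 92
f 90 92 84
f 91 81 93
f 91 93 92
f 92 93 94
f 92 94 84
f 93 81 95
f 93 95 94
f 94 95 96
f 94 96 84
f 95 81 97
f 95 97 96
f 96 97 98
f 96 98 84
f 97 81 82
f 97 82 98
f 98 82 83
f 98 83 84

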